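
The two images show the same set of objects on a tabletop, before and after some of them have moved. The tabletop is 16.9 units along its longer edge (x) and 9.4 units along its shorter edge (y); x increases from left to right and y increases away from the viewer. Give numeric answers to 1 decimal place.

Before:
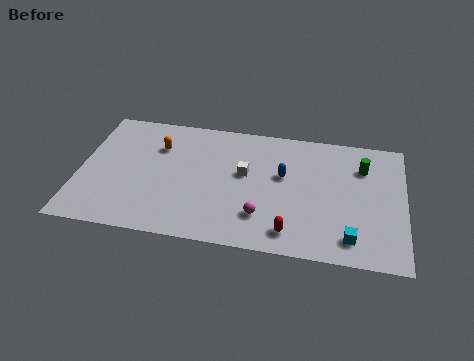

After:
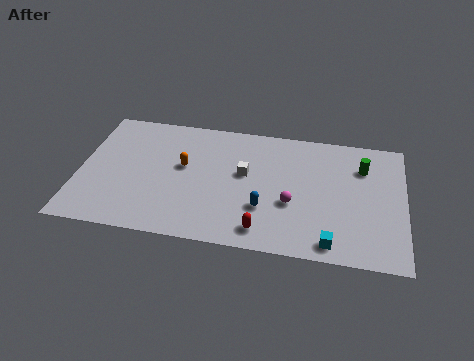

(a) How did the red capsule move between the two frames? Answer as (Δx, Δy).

(-1.4, -0.1)

The red capsule was at about (11.1, 1.5) and moved to about (9.7, 1.4).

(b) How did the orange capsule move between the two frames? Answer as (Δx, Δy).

(1.4, -1.3)

The orange capsule was at about (4.0, 6.7) and moved to about (5.4, 5.4).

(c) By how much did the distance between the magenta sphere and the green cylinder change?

-1.9

They were about 6.8 units apart before and 4.9 after — 1.9 units closer together.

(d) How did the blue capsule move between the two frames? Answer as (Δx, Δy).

(-0.9, -2.6)

From the two frames, the blue capsule sits at roughly (10.6, 5.6) before and (9.7, 3.0) after.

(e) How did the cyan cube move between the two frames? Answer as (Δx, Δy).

(-1.0, -0.5)

The cyan cube was at about (14.2, 1.6) and moved to about (13.2, 1.1).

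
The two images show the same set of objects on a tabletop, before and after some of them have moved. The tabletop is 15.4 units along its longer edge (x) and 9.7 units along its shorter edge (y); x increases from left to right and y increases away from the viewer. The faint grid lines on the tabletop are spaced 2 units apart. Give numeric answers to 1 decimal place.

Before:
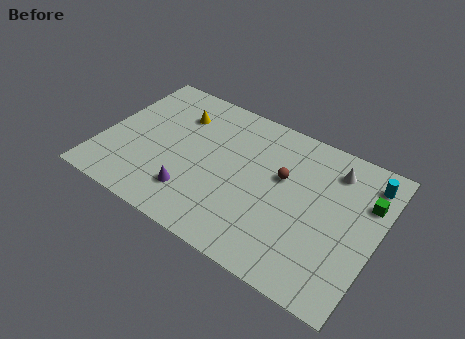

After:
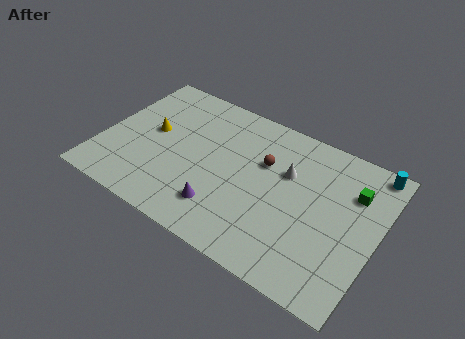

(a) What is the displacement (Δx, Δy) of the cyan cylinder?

(0.1, 0.8)

From the two frames, the cyan cylinder sits at roughly (14.5, 8.0) before and (14.6, 8.8) after.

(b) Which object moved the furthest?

the white cone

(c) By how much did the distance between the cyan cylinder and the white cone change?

+3.2

Before: roughly 1.9 units apart; after: 5.1. That's 3.2 units further apart.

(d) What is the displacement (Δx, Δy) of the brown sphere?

(-1.1, 0.4)

The brown sphere was at about (10.0, 5.9) and moved to about (8.9, 6.3).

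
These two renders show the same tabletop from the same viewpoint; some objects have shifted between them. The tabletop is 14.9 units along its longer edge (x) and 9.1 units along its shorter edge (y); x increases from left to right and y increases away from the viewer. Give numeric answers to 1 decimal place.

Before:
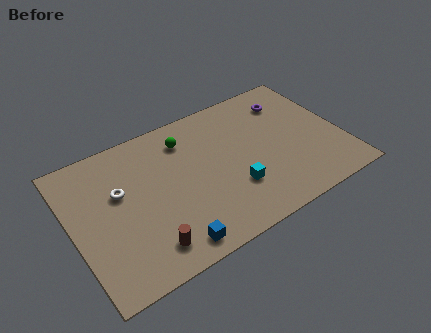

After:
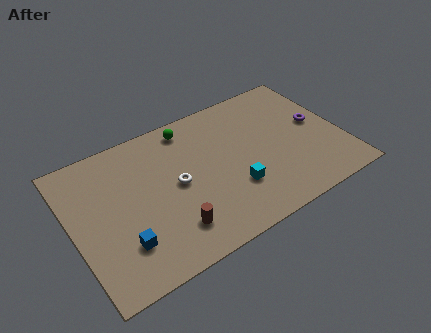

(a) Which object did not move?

the cyan cube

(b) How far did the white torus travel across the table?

3.2

From (2.7, 5.6) to (5.7, 4.6), the white torus covered √(3.0² + 1.0²) ≈ 3.2 units.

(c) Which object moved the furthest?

the white torus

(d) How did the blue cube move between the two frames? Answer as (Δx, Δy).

(-2.4, 1.3)

From the two frames, the blue cube sits at roughly (4.8, 1.1) before and (2.4, 2.4) after.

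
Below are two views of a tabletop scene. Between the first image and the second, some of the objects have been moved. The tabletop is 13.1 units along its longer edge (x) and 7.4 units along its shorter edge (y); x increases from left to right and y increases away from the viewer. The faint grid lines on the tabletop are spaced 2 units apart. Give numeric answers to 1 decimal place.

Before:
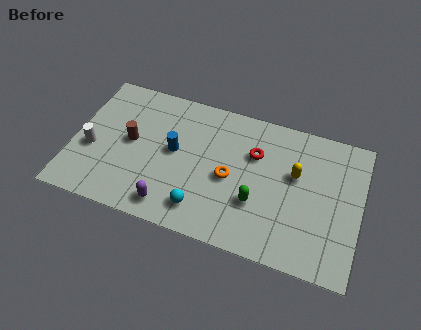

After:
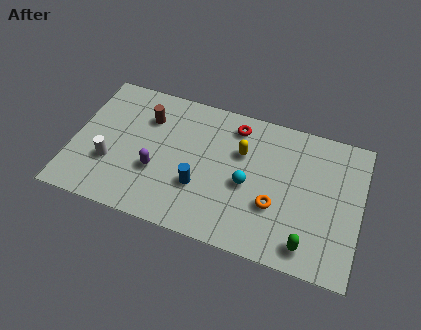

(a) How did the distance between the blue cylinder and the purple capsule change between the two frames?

-0.9

The distance was about 2.9 in the first image and 2.0 in the second, so they moved 0.9 units closer together.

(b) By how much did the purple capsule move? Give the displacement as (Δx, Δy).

(-0.8, 1.6)

From the two frames, the purple capsule sits at roughly (4.7, 1.1) before and (3.9, 2.7) after.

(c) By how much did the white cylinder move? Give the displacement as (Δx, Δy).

(0.9, -0.5)

The white cylinder was at about (0.9, 3.0) and moved to about (1.8, 2.5).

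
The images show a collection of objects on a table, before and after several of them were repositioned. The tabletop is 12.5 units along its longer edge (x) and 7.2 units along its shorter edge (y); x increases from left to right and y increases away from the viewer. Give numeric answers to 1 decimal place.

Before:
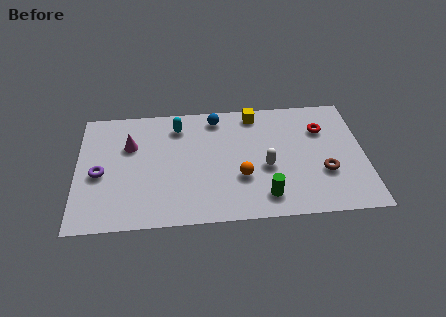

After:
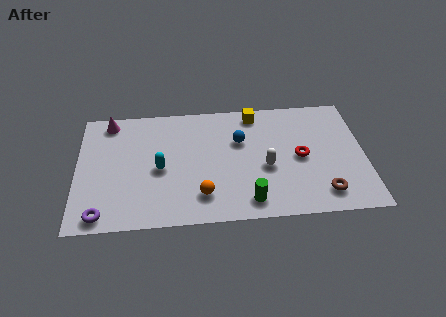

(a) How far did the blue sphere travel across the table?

1.8

The blue sphere moved from about (6.1, 6.2) to (7.1, 4.7), a distance of √(1.0² + 1.5²) ≈ 1.8.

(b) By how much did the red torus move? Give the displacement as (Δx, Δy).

(-1.0, -1.6)

The red torus was at about (10.7, 5.1) and moved to about (9.7, 3.5).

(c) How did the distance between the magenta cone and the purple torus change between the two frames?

+3.4

The distance was about 2.1 in the first image and 5.5 in the second, so they moved 3.4 units further apart.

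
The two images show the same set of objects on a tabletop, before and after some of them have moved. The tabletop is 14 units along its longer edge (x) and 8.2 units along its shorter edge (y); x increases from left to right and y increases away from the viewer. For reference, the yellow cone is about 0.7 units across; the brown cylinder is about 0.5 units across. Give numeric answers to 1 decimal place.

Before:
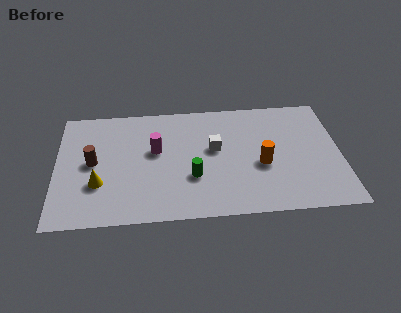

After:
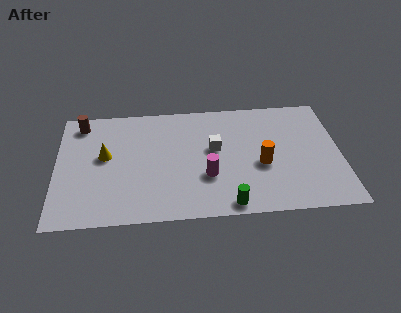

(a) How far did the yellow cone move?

1.9

The yellow cone was near (2.1, 2.7) before and (2.4, 4.6) after, so it travelled √(0.3² + 1.9²) ≈ 1.9 units.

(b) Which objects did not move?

the orange cylinder and the white cube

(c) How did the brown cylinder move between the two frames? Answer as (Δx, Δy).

(-0.6, 2.8)

From the two frames, the brown cylinder sits at roughly (1.8, 4.2) before and (1.2, 7.0) after.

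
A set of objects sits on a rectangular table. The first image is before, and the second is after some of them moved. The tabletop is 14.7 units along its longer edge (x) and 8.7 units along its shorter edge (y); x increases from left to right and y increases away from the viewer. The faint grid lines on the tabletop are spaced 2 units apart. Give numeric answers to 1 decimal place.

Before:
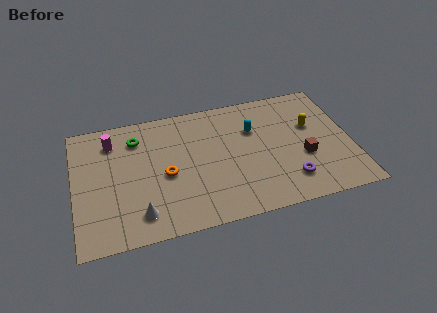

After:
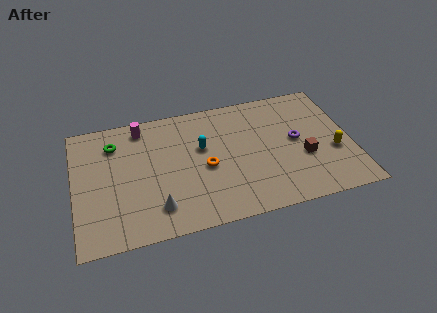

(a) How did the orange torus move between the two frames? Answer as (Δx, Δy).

(2.1, 0.0)

The orange torus started near (4.8, 3.9) and ended near (6.9, 3.9).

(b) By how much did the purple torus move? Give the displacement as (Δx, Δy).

(0.6, 2.7)

The purple torus was at about (11.2, 1.9) and moved to about (11.8, 4.6).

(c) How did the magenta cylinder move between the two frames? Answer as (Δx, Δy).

(1.6, 0.6)

From the two frames, the magenta cylinder sits at roughly (2.1, 6.9) before and (3.7, 7.5) after.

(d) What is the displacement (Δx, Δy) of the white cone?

(0.9, 0.2)

The white cone started near (3.3, 1.6) and ended near (4.2, 1.8).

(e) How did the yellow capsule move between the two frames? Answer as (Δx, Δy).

(1.0, -2.1)

The yellow capsule was at about (12.7, 5.4) and moved to about (13.7, 3.3).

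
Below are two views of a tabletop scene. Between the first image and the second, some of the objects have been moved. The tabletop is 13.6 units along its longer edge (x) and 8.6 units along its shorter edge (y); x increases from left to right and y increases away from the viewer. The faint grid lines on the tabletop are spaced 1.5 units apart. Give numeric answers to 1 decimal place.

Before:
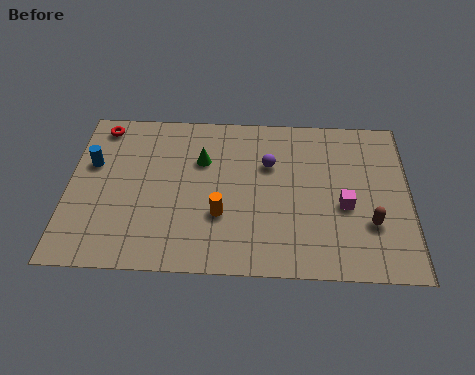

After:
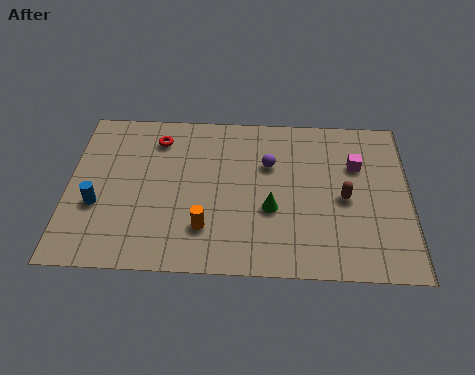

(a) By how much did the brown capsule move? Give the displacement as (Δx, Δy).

(-1.0, 1.3)

The brown capsule started near (12.0, 2.7) and ended near (11.0, 4.0).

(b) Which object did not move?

the purple sphere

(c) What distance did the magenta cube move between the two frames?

2.3

From (11.0, 3.6) to (11.5, 5.8), the magenta cube covered √(0.5² + 2.2²) ≈ 2.3 units.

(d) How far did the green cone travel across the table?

3.8

The green cone moved from about (5.3, 5.8) to (8.1, 3.3), a distance of √(2.8² + 2.5²) ≈ 3.8.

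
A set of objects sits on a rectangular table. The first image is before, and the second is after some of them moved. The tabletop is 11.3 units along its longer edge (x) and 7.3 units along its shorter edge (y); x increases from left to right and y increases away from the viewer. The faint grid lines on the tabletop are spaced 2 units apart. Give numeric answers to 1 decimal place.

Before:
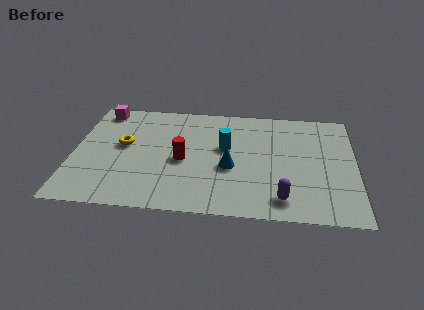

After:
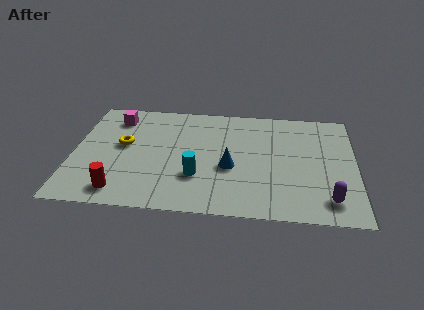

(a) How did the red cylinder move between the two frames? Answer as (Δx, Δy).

(-2.4, -2.2)

From the two frames, the red cylinder sits at roughly (4.4, 3.3) before and (2.0, 1.1) after.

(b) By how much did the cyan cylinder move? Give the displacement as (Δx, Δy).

(-1.1, -2.0)

The cyan cylinder was at about (6.1, 4.3) and moved to about (5.0, 2.3).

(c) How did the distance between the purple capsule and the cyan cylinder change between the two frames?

+1.4

The distance was about 3.9 in the first image and 5.3 in the second, so they moved 1.4 units further apart.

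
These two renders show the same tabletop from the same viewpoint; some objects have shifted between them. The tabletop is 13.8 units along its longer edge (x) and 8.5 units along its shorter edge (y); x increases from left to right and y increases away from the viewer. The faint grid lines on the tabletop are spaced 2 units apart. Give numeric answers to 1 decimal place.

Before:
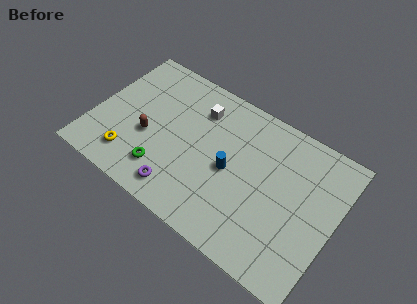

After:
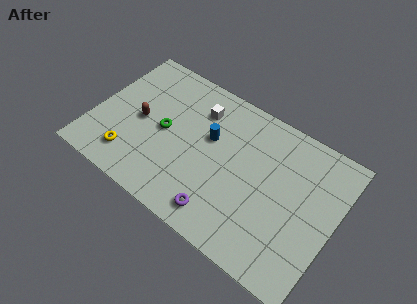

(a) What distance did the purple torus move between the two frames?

2.4

The purple torus was near (5.5, 1.3) before and (7.9, 1.3) after, so it travelled √(2.4² + 0.0²) ≈ 2.4 units.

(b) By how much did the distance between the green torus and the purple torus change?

+3.6

The distance was about 1.3 in the first image and 4.9 in the second, so they moved 3.6 units further apart.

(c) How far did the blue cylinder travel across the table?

1.8

The blue cylinder was near (7.9, 4.0) before and (6.5, 5.2) after, so it travelled √(1.4² + 1.2²) ≈ 1.8 units.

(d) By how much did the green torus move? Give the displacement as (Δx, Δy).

(-0.4, 2.3)

The green torus started near (4.4, 1.9) and ended near (4.0, 4.2).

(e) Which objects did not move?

the yellow torus and the white cube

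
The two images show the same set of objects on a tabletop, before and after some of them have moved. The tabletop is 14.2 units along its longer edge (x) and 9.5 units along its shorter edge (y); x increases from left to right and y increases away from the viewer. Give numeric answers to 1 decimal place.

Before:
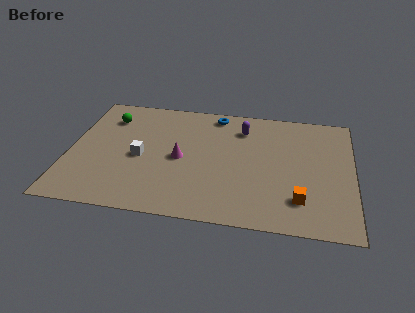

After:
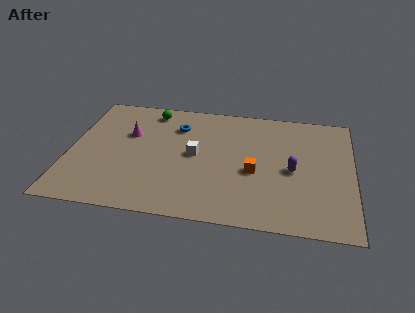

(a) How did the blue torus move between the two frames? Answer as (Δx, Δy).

(-1.9, -1.3)

The blue torus started near (7.2, 8.4) and ended near (5.3, 7.1).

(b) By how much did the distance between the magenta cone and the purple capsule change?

+4.3

Before: roughly 4.2 units apart; after: 8.5. That's 4.3 units further apart.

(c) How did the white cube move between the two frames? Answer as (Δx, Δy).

(2.7, 0.6)

The white cube was at about (3.6, 4.3) and moved to about (6.3, 4.9).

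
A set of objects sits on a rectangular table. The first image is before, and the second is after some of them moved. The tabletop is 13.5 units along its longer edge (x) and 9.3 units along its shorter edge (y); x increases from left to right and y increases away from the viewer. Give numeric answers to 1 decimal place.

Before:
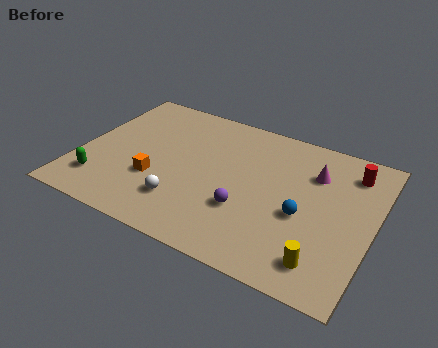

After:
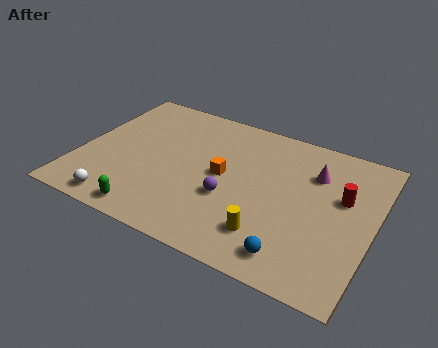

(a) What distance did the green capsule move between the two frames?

2.7

The green capsule moved from about (1.3, 2.0) to (3.8, 1.0), a distance of √(2.5² + 1.0²) ≈ 2.7.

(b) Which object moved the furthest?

the orange cube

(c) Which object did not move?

the magenta cone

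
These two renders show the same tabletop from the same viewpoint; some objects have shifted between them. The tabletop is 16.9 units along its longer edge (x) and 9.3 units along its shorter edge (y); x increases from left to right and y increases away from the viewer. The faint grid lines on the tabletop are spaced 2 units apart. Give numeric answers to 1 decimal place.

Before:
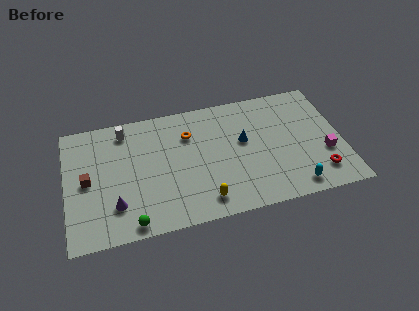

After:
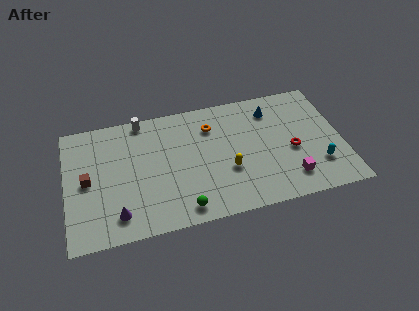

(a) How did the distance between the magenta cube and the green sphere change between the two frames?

-5.6

They were about 12.2 units apart before and 6.6 after — 5.6 units closer together.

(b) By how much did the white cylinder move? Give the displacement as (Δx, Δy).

(1.1, 0.6)

The white cylinder started near (3.7, 7.9) and ended near (4.8, 8.5).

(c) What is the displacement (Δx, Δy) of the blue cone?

(1.9, 2.0)

The blue cone was at about (10.9, 5.4) and moved to about (12.8, 7.4).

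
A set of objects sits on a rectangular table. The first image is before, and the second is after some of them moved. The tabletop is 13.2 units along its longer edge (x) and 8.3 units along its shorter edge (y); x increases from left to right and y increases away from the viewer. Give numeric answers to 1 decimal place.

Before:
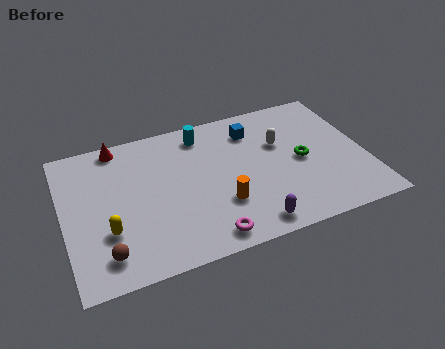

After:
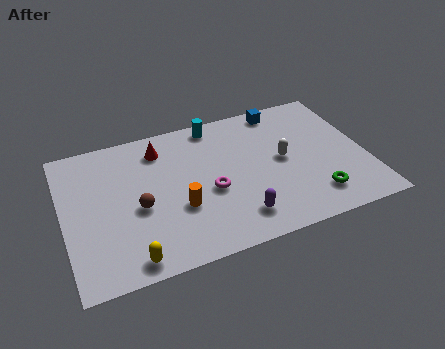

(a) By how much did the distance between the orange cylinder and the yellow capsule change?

-1.8

The distance was about 4.9 in the first image and 3.1 in the second, so they moved 1.8 units closer together.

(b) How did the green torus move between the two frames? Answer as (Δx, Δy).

(0.3, -2.3)

The green torus was at about (10.4, 4.0) and moved to about (10.7, 1.7).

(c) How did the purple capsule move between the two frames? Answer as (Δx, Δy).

(-0.5, 0.6)

From the two frames, the purple capsule sits at roughly (7.8, 1.0) before and (7.3, 1.6) after.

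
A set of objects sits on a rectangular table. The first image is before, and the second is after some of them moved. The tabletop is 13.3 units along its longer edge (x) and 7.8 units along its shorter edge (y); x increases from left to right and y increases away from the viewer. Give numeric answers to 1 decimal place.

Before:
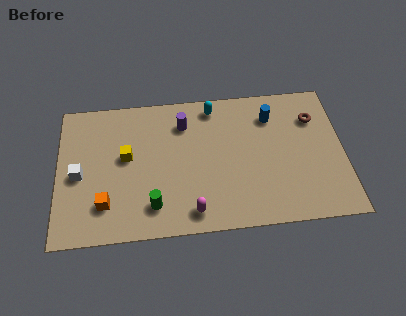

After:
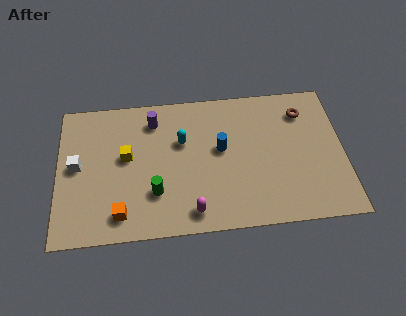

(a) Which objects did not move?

the magenta capsule and the yellow cube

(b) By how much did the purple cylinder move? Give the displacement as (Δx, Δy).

(-1.4, 0.3)

The purple cylinder was at about (5.9, 6.0) and moved to about (4.5, 6.3).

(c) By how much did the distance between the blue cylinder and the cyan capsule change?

-0.9

The distance was about 2.8 in the first image and 1.9 in the second, so they moved 0.9 units closer together.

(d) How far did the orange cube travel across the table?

0.9

From (2.2, 1.9) to (2.9, 1.3), the orange cube covered √(0.7² + 0.6²) ≈ 0.9 units.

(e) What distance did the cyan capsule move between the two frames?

2.3

The cyan capsule was near (7.3, 6.8) before and (5.8, 5.0) after, so it travelled √(1.5² + 1.8²) ≈ 2.3 units.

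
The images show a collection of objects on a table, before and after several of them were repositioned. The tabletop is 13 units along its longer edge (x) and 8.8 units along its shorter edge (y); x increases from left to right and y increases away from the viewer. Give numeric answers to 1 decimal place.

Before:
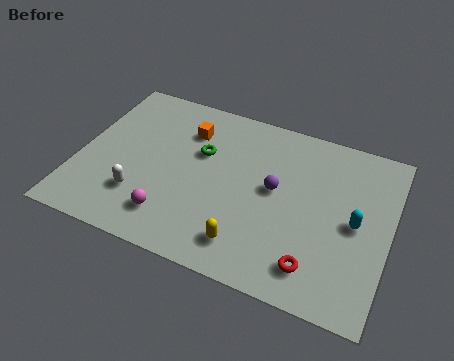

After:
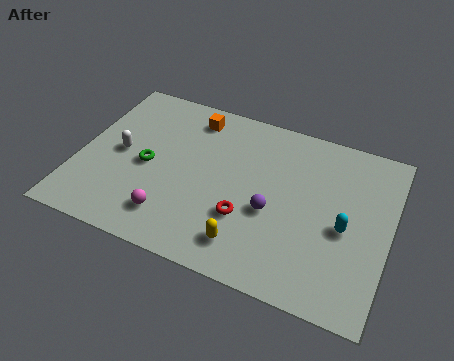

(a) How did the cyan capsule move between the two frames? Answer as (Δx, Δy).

(-0.4, -0.4)

The cyan capsule started near (11.6, 4.3) and ended near (11.2, 3.9).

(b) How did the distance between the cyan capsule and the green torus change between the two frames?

+1.6

They were about 6.7 units apart before and 8.3 after — 1.6 units further apart.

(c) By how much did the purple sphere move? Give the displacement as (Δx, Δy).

(0.0, -1.2)

The purple sphere started near (8.2, 4.8) and ended near (8.2, 3.6).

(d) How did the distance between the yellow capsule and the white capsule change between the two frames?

+1.7

Before: roughly 4.7 units apart; after: 6.4. That's 1.7 units further apart.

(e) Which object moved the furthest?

the red torus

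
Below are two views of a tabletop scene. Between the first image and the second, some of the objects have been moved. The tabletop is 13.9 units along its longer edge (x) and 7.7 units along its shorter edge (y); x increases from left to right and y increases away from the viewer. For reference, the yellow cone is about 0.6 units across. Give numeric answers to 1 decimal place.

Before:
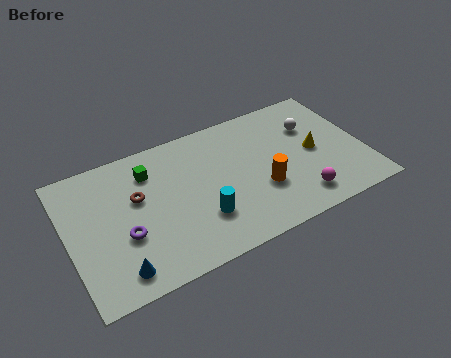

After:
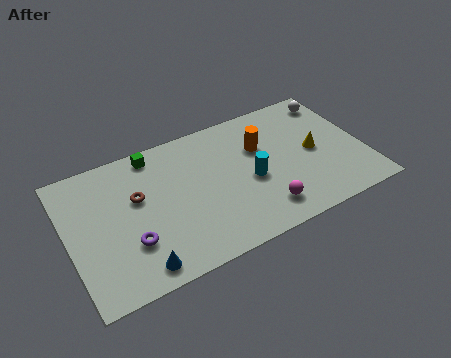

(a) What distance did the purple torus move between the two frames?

0.5

The purple torus was near (2.5, 2.9) before and (2.7, 2.4) after, so it travelled √(0.2² + 0.5²) ≈ 0.5 units.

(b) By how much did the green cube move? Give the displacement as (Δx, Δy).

(0.3, 0.9)

From the two frames, the green cube sits at roughly (4.0, 5.9) before and (4.3, 6.8) after.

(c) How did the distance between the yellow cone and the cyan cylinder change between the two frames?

-2.7

They were about 5.8 units apart before and 3.1 after — 2.7 units closer together.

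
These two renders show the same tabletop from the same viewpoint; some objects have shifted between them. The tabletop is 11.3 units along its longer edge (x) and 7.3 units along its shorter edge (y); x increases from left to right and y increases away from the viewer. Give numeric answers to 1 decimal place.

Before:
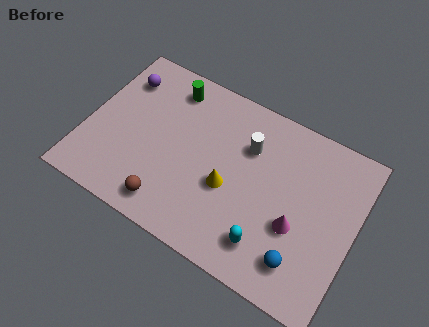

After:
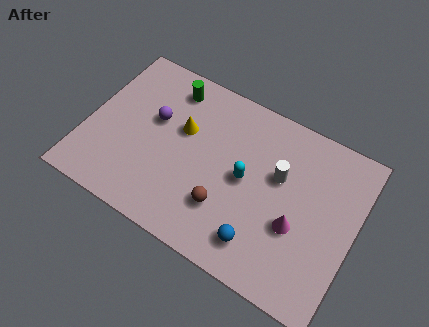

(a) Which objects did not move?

the green cylinder and the magenta cone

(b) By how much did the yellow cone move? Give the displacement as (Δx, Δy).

(-2.2, 1.5)

The yellow cone started near (6.1, 3.0) and ended near (3.9, 4.5).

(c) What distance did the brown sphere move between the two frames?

2.4

From (3.9, 1.1) to (6.1, 2.1), the brown sphere covered √(2.2² + 1.0²) ≈ 2.4 units.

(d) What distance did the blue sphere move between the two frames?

1.7

The blue sphere was near (9.4, 1.5) before and (7.7, 1.4) after, so it travelled √(1.7² + 0.1²) ≈ 1.7 units.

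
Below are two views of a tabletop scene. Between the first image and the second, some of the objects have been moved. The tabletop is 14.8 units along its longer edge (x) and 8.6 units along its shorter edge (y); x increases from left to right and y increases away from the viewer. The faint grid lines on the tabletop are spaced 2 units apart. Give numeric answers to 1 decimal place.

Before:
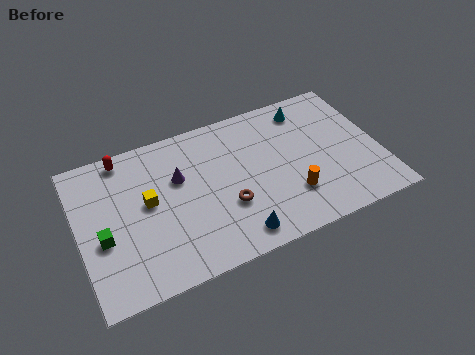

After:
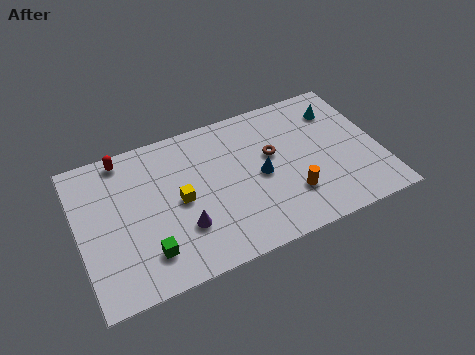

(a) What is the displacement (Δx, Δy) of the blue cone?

(1.6, 2.9)

The blue cone started near (7.3, 1.2) and ended near (8.9, 4.1).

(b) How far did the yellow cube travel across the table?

1.6

The yellow cube was near (3.4, 4.7) before and (4.9, 4.2) after, so it travelled √(1.5² + 0.5²) ≈ 1.6 units.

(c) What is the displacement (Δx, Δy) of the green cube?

(2.0, -1.6)

The green cube started near (1.1, 3.5) and ended near (3.1, 1.9).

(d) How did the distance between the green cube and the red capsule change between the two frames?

+1.4

The distance was about 4.4 in the first image and 5.8 in the second, so they moved 1.4 units further apart.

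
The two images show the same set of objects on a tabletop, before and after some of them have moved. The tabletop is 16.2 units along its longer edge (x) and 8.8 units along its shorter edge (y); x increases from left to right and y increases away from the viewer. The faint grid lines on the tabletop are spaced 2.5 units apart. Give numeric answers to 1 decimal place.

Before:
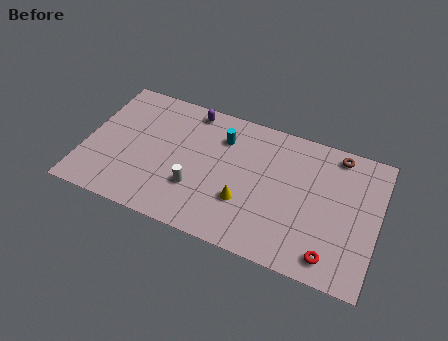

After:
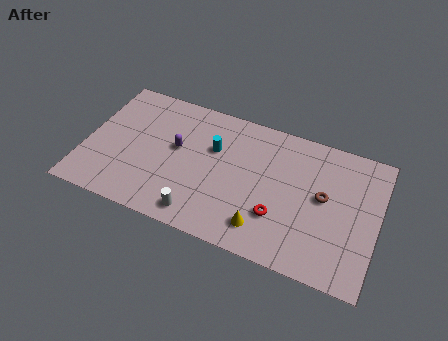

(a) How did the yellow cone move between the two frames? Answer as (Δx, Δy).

(1.2, -1.2)

The yellow cone started near (9.0, 2.9) and ended near (10.2, 1.7).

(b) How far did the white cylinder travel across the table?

1.6

From (6.3, 2.8) to (6.7, 1.2), the white cylinder covered √(0.4² + 1.6²) ≈ 1.6 units.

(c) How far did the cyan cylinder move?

1.0

The cyan cylinder moved from about (7.4, 6.6) to (7.0, 5.7), a distance of √(0.4² + 0.9²) ≈ 1.0.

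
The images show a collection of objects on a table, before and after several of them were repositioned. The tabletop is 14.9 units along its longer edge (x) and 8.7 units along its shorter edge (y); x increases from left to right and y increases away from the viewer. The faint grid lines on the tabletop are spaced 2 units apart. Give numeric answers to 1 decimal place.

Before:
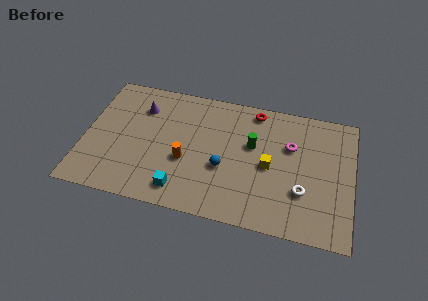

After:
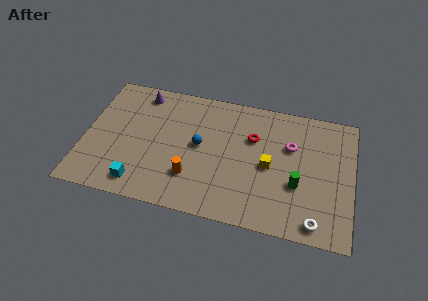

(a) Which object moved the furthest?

the green cylinder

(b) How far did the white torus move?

2.0

From (12.2, 2.8) to (13.0, 1.0), the white torus covered √(0.8² + 1.8²) ≈ 2.0 units.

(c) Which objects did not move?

the magenta torus and the yellow cube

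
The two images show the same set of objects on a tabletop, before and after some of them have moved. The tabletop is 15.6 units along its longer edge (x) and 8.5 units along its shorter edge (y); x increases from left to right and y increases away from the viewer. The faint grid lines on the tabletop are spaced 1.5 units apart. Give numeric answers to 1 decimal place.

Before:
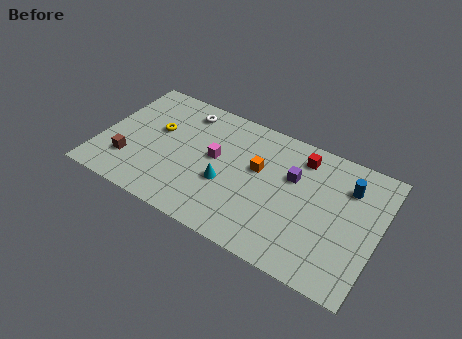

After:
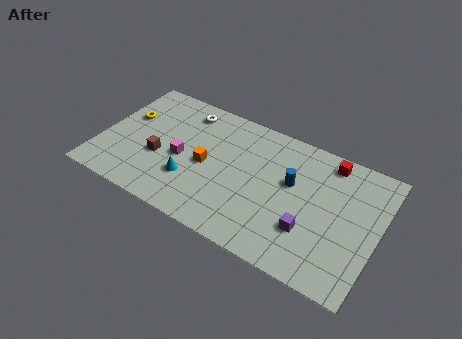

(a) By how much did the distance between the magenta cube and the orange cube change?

-1.0

They were about 2.4 units apart before and 1.4 after — 1.0 units closer together.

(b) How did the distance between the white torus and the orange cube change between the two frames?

-1.4

They were about 4.9 units apart before and 3.5 after — 1.4 units closer together.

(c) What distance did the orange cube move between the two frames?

3.0

The orange cube moved from about (8.8, 5.1) to (6.0, 4.0), a distance of √(2.8² + 1.1²) ≈ 3.0.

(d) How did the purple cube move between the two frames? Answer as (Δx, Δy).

(1.3, -2.9)

The purple cube was at about (10.7, 5.5) and moved to about (12.0, 2.6).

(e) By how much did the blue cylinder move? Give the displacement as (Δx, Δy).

(-3.0, -1.2)

The blue cylinder started near (13.7, 6.3) and ended near (10.7, 5.1).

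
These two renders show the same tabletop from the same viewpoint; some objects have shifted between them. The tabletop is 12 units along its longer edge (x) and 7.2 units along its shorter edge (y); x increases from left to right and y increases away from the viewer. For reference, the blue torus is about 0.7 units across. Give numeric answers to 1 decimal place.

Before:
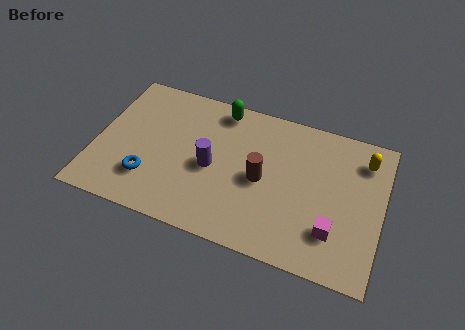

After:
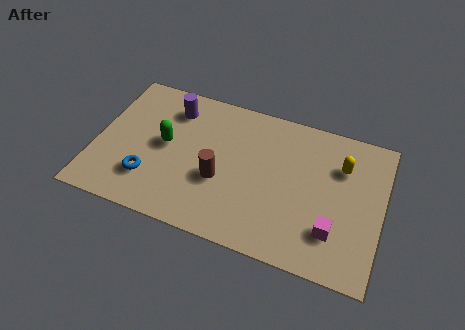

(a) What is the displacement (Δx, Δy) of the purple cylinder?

(-1.9, 2.4)

The purple cylinder started near (4.9, 3.3) and ended near (3.0, 5.7).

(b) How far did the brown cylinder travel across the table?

1.8

From (7.0, 3.4) to (5.3, 2.8), the brown cylinder covered √(1.7² + 0.6²) ≈ 1.8 units.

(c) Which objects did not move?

the magenta cube and the blue torus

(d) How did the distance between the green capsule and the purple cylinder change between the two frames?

-1.1

They were about 3.0 units apart before and 1.9 after — 1.1 units closer together.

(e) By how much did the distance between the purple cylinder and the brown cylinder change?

+1.6

They were about 2.1 units apart before and 3.7 after — 1.6 units further apart.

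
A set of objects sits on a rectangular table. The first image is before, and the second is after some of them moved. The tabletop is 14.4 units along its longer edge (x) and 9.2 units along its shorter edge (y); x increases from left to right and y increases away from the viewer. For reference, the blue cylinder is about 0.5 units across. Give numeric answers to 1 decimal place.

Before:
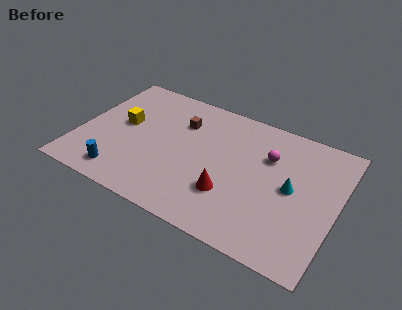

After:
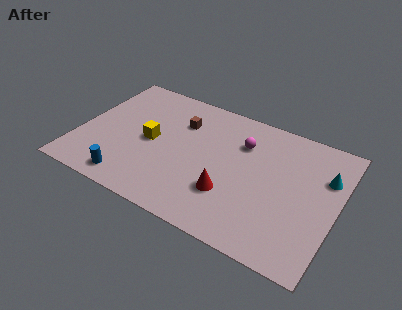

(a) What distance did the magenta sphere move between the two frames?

1.5

From (10.4, 6.3) to (8.9, 6.6), the magenta sphere covered √(1.5² + 0.3²) ≈ 1.5 units.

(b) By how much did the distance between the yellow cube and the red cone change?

-1.8

The distance was about 6.8 in the first image and 5.0 in the second, so they moved 1.8 units closer together.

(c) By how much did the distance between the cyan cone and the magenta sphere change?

+2.5

Before: roughly 2.2 units apart; after: 4.7. That's 2.5 units further apart.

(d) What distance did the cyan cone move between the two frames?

2.3

The cyan cone moved from about (11.9, 4.7) to (13.6, 6.3), a distance of √(1.7² + 1.6²) ≈ 2.3.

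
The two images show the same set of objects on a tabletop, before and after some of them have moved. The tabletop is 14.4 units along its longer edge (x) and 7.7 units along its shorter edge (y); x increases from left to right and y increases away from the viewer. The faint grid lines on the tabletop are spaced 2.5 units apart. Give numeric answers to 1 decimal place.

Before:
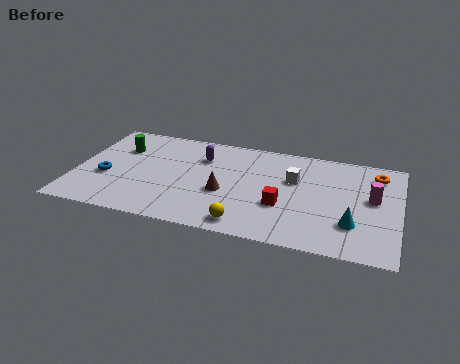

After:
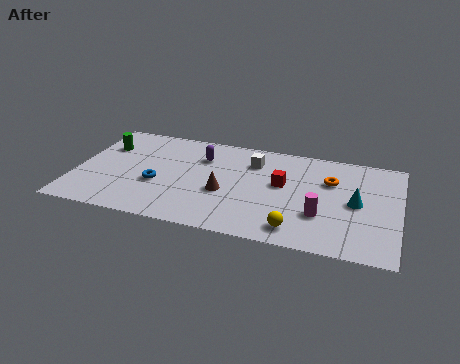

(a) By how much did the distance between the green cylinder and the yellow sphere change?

+2.4

The distance was about 7.4 in the first image and 9.8 in the second, so they moved 2.4 units further apart.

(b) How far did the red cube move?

1.6

The red cube was near (9.3, 2.8) before and (9.2, 4.4) after, so it travelled √(0.1² + 1.6²) ≈ 1.6 units.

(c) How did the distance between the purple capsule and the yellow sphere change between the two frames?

+1.2

The distance was about 5.1 in the first image and 6.3 in the second, so they moved 1.2 units further apart.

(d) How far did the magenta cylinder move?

2.8

The magenta cylinder moved from about (13.2, 4.3) to (11.0, 2.5), a distance of √(2.2² + 1.8²) ≈ 2.8.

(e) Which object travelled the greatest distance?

the magenta cylinder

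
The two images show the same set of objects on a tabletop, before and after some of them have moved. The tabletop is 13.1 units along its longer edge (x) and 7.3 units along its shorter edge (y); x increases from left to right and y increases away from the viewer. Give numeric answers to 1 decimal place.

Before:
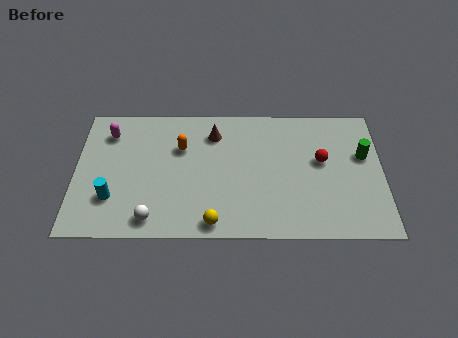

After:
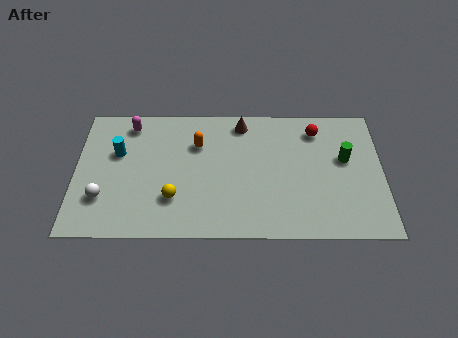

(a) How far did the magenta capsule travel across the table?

1.0

The magenta capsule moved from about (1.4, 5.7) to (2.3, 6.2), a distance of √(0.9² + 0.5²) ≈ 1.0.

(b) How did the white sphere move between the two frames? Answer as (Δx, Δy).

(-2.1, 1.1)

The white sphere started near (3.3, 1.0) and ended near (1.2, 2.1).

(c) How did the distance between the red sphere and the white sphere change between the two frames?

+2.0

They were about 7.9 units apart before and 9.9 after — 2.0 units further apart.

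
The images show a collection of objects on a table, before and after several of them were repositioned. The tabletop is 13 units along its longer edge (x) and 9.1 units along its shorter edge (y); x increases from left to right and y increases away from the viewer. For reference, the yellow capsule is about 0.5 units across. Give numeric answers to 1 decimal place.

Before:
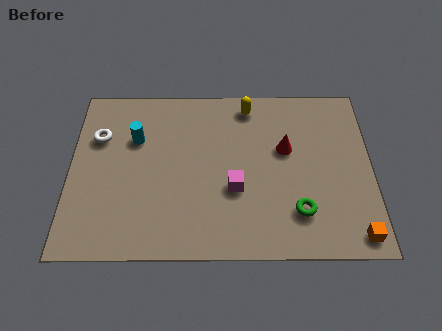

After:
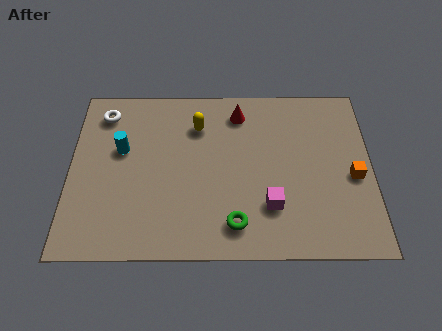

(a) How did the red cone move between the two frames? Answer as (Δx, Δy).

(-2.0, 2.0)

From the two frames, the red cone sits at roughly (9.3, 5.5) before and (7.3, 7.5) after.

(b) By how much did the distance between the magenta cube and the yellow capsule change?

+0.8

Before: roughly 4.5 units apart; after: 5.3. That's 0.8 units further apart.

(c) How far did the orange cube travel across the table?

3.0

The orange cube moved from about (12.2, 1.0) to (12.2, 4.0), a distance of √(0.0² + 3.0²) ≈ 3.0.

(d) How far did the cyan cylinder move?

0.8

The cyan cylinder moved from about (2.8, 6.1) to (2.2, 5.5), a distance of √(0.6² + 0.6²) ≈ 0.8.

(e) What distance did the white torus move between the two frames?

1.3

From (1.2, 6.2) to (1.4, 7.5), the white torus covered √(0.2² + 1.3²) ≈ 1.3 units.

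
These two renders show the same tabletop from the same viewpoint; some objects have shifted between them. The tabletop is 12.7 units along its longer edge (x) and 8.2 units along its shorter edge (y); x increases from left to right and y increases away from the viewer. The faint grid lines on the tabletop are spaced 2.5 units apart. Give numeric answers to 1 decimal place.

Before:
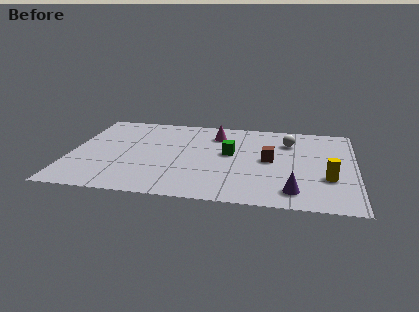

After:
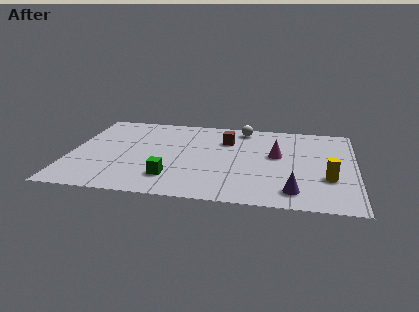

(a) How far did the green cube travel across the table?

3.7

From (7.1, 4.6) to (4.6, 1.9), the green cube covered √(2.5² + 2.7²) ≈ 3.7 units.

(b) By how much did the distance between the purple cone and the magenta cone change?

-2.8

Before: roughly 6.2 units apart; after: 3.4. That's 2.8 units closer together.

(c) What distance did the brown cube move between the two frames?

2.6

The brown cube was near (8.9, 4.2) before and (6.9, 5.9) after, so it travelled √(2.0² + 1.7²) ≈ 2.6 units.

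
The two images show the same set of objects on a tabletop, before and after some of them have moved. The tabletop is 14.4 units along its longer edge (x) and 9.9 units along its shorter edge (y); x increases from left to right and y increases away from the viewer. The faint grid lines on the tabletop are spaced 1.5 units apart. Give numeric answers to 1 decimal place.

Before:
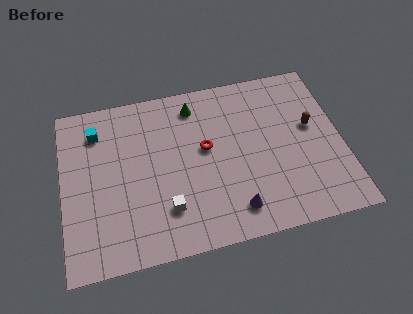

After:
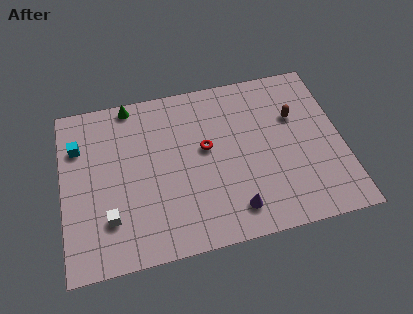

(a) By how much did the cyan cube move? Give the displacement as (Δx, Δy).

(-1.0, -0.7)

The cyan cube started near (1.9, 7.8) and ended near (0.9, 7.1).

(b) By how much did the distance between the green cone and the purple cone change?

+2.1

Before: roughly 6.8 units apart; after: 8.9. That's 2.1 units further apart.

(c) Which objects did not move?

the purple cone and the red torus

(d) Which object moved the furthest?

the green cone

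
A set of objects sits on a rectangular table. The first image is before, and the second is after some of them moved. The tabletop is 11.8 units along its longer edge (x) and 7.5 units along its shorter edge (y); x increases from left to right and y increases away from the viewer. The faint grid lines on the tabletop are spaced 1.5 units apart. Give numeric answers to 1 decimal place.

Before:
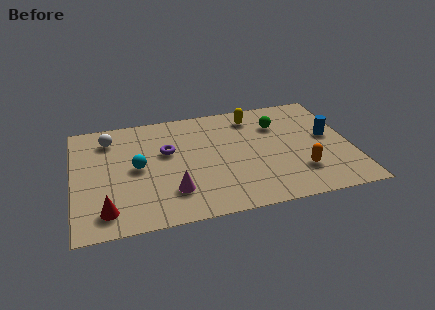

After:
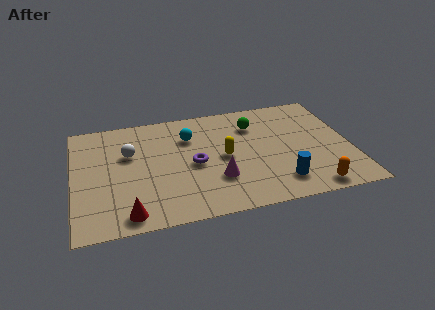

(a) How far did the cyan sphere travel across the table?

2.8

From (2.7, 3.8) to (5.0, 5.4), the cyan sphere covered √(2.3² + 1.6²) ≈ 2.8 units.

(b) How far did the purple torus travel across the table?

1.6

From (4.0, 4.6) to (5.1, 3.5), the purple torus covered √(1.1² + 1.1²) ≈ 1.6 units.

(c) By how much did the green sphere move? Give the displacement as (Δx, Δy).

(-1.0, 0.2)

The green sphere was at about (8.8, 5.4) and moved to about (7.8, 5.6).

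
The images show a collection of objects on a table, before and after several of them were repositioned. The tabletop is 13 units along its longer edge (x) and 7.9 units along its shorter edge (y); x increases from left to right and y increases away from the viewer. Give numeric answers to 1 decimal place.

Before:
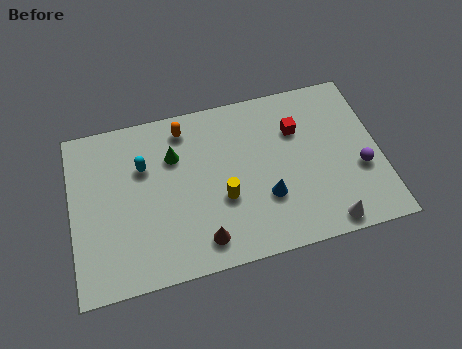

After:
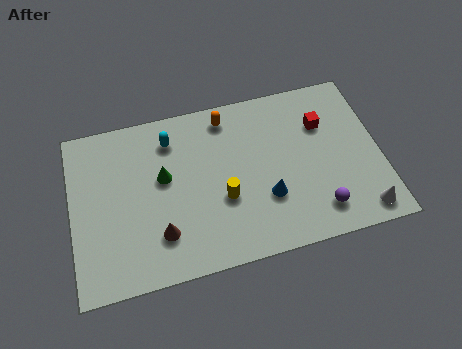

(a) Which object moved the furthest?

the purple sphere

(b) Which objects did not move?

the blue cone and the yellow cylinder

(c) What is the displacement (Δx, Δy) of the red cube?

(1.1, 0.0)

From the two frames, the red cube sits at roughly (9.6, 5.5) before and (10.7, 5.5) after.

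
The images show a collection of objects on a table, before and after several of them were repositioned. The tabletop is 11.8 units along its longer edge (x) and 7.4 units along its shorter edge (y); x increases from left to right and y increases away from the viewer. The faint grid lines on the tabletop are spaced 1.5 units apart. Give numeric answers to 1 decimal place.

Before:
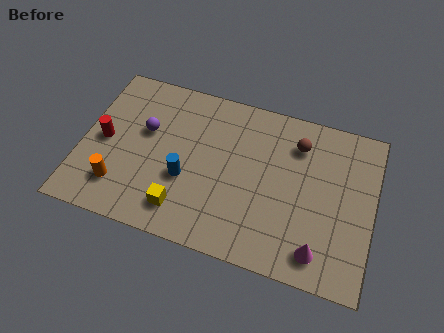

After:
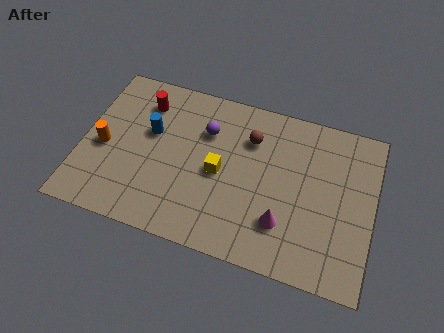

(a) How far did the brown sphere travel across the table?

1.9

The brown sphere was near (8.6, 5.7) before and (6.7, 5.4) after, so it travelled √(1.9² + 0.3²) ≈ 1.9 units.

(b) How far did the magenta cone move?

1.7

The magenta cone was near (9.8, 1.2) before and (8.3, 2.0) after, so it travelled √(1.5² + 0.8²) ≈ 1.7 units.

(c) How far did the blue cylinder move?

2.3

The blue cylinder was near (4.3, 2.8) before and (2.7, 4.5) after, so it travelled √(1.6² + 1.7²) ≈ 2.3 units.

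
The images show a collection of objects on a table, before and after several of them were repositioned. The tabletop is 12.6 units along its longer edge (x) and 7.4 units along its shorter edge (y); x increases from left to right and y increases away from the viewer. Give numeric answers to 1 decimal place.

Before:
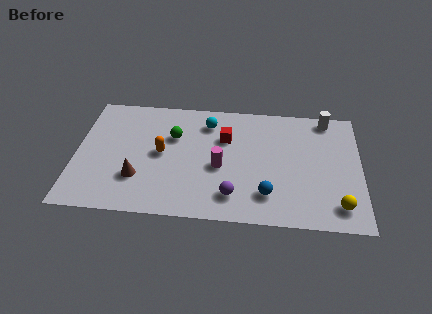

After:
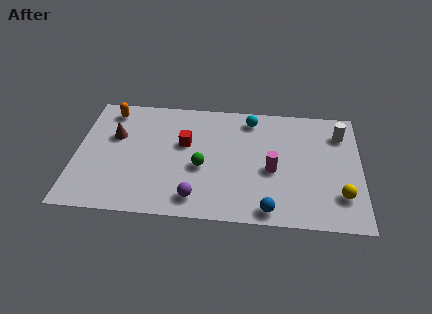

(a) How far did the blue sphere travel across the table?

0.9

The blue sphere was near (8.5, 1.7) before and (8.6, 0.8) after, so it travelled √(0.1² + 0.9²) ≈ 0.9 units.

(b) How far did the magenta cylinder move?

2.3

The magenta cylinder was near (6.4, 3.2) before and (8.7, 3.2) after, so it travelled √(2.3² + 0.0²) ≈ 2.3 units.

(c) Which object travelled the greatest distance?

the orange capsule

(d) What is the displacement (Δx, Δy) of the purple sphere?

(-1.6, -0.3)

The purple sphere started near (7.0, 1.5) and ended near (5.4, 1.2).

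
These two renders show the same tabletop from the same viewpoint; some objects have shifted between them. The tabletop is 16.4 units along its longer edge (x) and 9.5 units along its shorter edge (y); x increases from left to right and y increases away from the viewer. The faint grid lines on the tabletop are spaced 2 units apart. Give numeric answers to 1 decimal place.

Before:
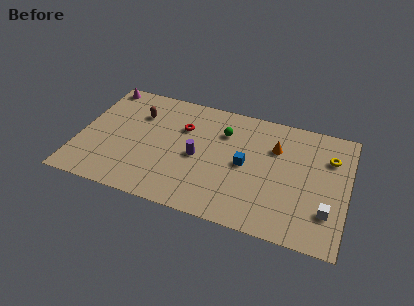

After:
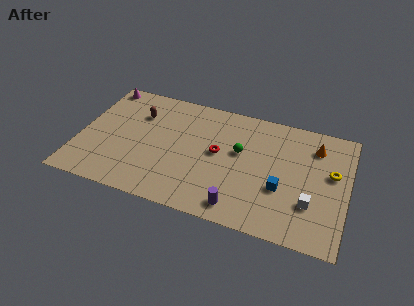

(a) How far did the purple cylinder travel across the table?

4.2

The purple cylinder was near (7.3, 4.4) before and (10.1, 1.3) after, so it travelled √(2.8² + 3.1²) ≈ 4.2 units.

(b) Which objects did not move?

the magenta cone and the brown capsule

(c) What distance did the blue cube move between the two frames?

2.6

The blue cube moved from about (10.2, 4.7) to (12.5, 3.5), a distance of √(2.3² + 1.2²) ≈ 2.6.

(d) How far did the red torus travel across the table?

2.7

The red torus moved from about (6.2, 6.5) to (8.5, 5.1), a distance of √(2.3² + 1.4²) ≈ 2.7.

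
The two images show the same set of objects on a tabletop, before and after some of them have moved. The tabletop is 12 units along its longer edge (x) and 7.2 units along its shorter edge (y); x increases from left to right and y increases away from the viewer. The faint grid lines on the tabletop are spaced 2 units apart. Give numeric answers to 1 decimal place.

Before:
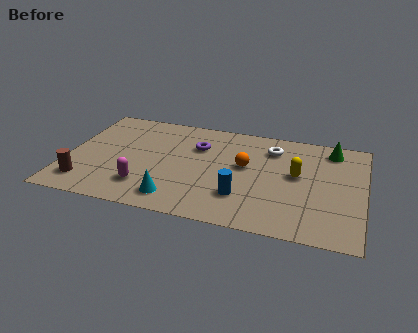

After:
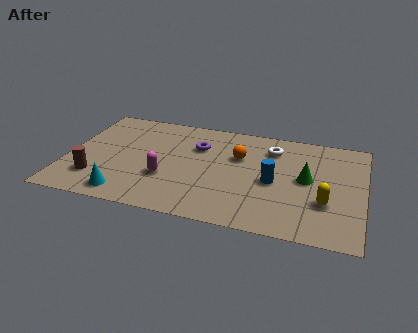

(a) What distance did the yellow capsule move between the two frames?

2.0

The yellow capsule moved from about (9.3, 4.0) to (10.5, 2.4), a distance of √(1.2² + 1.6²) ≈ 2.0.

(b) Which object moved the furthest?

the green cone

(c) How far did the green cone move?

2.5

The green cone was near (10.6, 6.1) before and (9.7, 3.8) after, so it travelled √(0.9² + 2.3²) ≈ 2.5 units.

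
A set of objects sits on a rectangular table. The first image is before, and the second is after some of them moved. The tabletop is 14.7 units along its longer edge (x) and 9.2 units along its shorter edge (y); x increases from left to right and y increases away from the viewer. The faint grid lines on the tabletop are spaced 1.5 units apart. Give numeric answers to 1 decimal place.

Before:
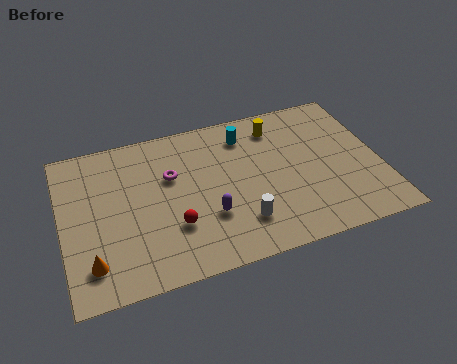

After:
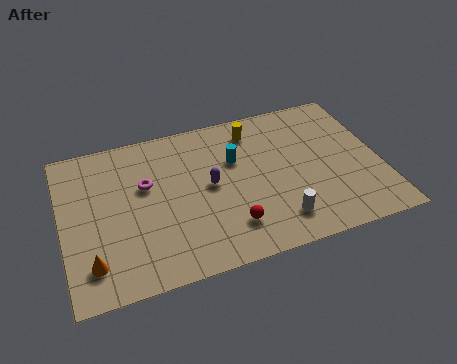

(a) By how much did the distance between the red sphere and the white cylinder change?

-0.9

They were about 3.1 units apart before and 2.2 after — 0.9 units closer together.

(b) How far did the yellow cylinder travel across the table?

1.1

The yellow cylinder moved from about (10.2, 7.5) to (9.1, 7.6), a distance of √(1.1² + 0.1²) ≈ 1.1.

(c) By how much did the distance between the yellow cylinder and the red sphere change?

-1.2

The distance was about 6.9 in the first image and 5.7 in the second, so they moved 1.2 units closer together.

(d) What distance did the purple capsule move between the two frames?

1.8

The purple capsule was near (6.6, 3.0) before and (6.8, 4.8) after, so it travelled √(0.2² + 1.8²) ≈ 1.8 units.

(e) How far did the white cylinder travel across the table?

1.7

From (8.0, 2.2) to (9.7, 1.8), the white cylinder covered √(1.7² + 0.4²) ≈ 1.7 units.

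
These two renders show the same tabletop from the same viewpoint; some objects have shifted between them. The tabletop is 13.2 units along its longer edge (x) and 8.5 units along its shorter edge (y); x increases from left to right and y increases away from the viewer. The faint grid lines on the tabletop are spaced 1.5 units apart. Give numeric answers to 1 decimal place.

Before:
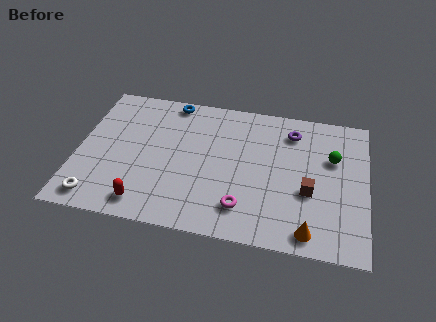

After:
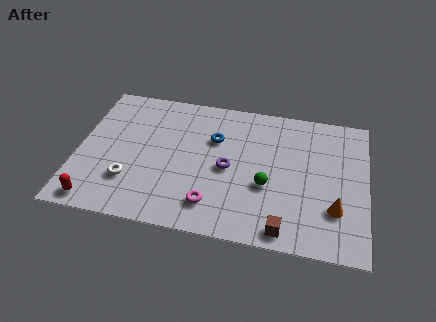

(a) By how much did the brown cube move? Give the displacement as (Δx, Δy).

(-1.0, -2.4)

The brown cube was at about (10.6, 3.3) and moved to about (9.6, 0.9).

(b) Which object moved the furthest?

the purple torus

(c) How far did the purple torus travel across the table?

4.0

The purple torus was near (9.7, 6.8) before and (6.9, 4.0) after, so it travelled √(2.8² + 2.8²) ≈ 4.0 units.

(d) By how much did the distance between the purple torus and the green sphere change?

-0.4

Before: roughly 2.3 units apart; after: 1.9. That's 0.4 units closer together.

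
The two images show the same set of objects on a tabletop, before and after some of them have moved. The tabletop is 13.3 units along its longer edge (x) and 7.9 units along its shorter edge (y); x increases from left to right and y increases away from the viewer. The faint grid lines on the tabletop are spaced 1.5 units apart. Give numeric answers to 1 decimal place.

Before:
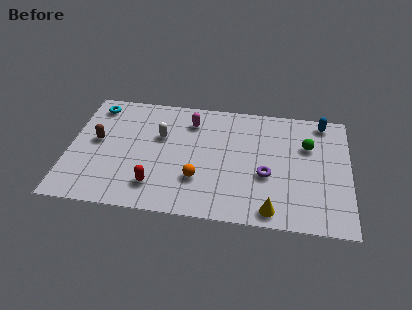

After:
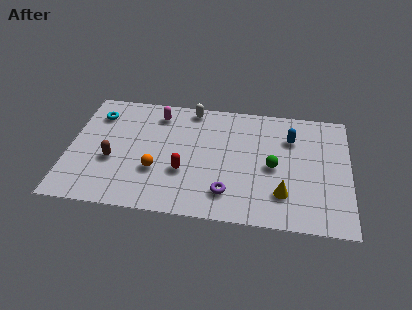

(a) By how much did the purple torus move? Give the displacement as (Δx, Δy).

(-1.8, -1.4)

The purple torus was at about (9.4, 3.1) and moved to about (7.6, 1.7).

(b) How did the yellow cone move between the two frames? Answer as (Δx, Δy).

(0.5, 1.1)

The yellow cone started near (9.7, 0.9) and ended near (10.2, 2.0).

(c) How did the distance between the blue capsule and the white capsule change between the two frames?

-3.0

They were about 8.0 units apart before and 5.0 after — 3.0 units closer together.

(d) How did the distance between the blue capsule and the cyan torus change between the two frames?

-1.6

Before: roughly 10.9 units apart; after: 9.3. That's 1.6 units closer together.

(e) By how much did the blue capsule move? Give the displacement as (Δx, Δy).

(-1.5, -1.3)

The blue capsule was at about (12.0, 7.0) and moved to about (10.5, 5.7).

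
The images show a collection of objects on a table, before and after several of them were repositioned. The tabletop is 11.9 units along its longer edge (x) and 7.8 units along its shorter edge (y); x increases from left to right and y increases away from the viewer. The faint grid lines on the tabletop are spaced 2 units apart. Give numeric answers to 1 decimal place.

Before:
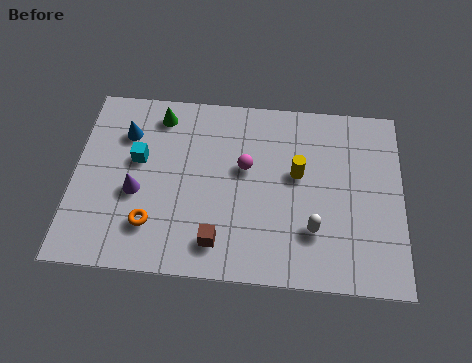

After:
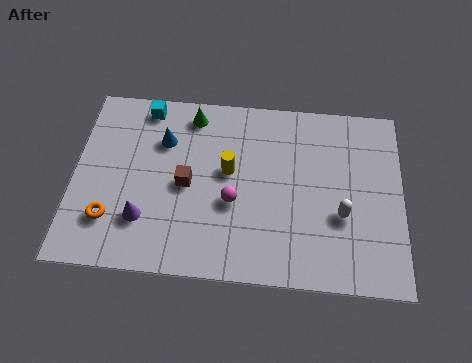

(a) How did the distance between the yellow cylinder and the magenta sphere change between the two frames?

-0.6

The distance was about 1.9 in the first image and 1.3 in the second, so they moved 0.6 units closer together.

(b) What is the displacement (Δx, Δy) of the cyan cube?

(0.2, 2.3)

The cyan cube was at about (2.3, 4.6) and moved to about (2.5, 6.9).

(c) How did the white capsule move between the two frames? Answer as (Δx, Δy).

(1.0, 0.7)

The white capsule was at about (8.7, 2.2) and moved to about (9.7, 2.9).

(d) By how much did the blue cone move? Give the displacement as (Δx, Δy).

(1.4, -0.2)

The blue cone started near (1.8, 5.7) and ended near (3.2, 5.5).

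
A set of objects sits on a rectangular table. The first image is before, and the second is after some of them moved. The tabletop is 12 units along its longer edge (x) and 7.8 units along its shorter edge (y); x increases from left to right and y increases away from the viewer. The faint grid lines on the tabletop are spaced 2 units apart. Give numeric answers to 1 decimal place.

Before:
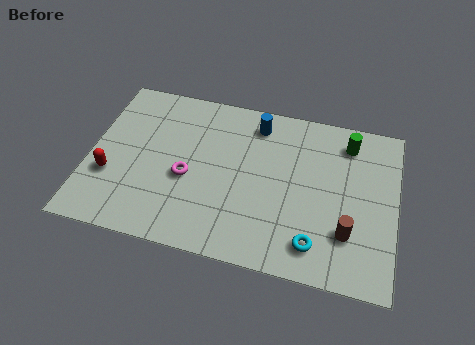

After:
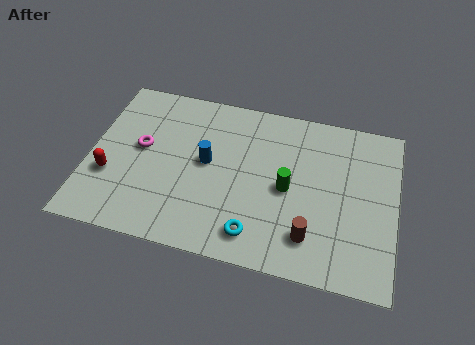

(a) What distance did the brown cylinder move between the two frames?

1.5

From (10.2, 2.2) to (8.8, 1.7), the brown cylinder covered √(1.4² + 0.5²) ≈ 1.5 units.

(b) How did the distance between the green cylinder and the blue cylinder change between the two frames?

-0.4

Before: roughly 3.6 units apart; after: 3.2. That's 0.4 units closer together.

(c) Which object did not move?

the red capsule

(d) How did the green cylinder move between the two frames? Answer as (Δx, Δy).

(-2.2, -2.7)

From the two frames, the green cylinder sits at roughly (10.0, 6.4) before and (7.8, 3.7) after.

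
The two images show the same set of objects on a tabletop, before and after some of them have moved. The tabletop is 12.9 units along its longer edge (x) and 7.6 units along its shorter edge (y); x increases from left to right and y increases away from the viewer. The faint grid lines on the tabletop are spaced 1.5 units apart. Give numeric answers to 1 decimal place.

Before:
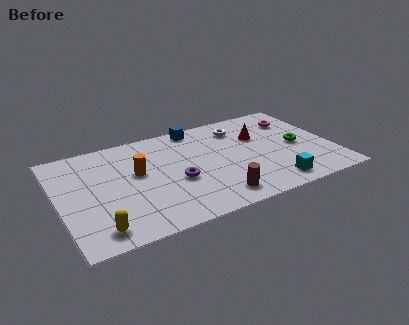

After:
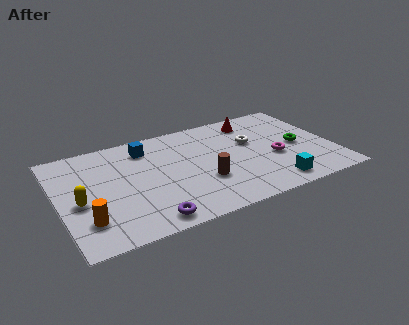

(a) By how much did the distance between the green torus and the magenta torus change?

-0.8

They were about 2.1 units apart before and 1.3 after — 0.8 units closer together.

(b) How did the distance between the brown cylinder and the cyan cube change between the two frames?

+0.7

The distance was about 2.7 in the first image and 3.4 in the second, so they moved 0.7 units further apart.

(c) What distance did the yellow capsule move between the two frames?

2.3

From (1.5, 1.1) to (0.9, 3.3), the yellow capsule covered √(0.6² + 2.2²) ≈ 2.3 units.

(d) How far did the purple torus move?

2.7

From (5.4, 3.1) to (3.8, 0.9), the purple torus covered √(1.6² + 2.2²) ≈ 2.7 units.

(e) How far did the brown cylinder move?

1.5

The brown cylinder moved from about (7.0, 1.2) to (6.6, 2.6), a distance of √(0.4² + 1.4²) ≈ 1.5.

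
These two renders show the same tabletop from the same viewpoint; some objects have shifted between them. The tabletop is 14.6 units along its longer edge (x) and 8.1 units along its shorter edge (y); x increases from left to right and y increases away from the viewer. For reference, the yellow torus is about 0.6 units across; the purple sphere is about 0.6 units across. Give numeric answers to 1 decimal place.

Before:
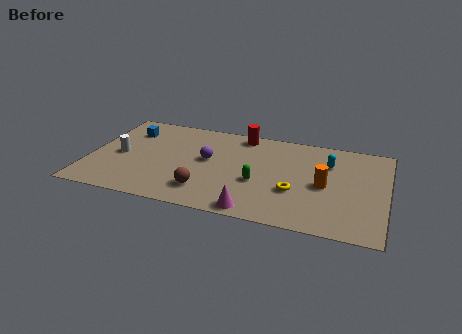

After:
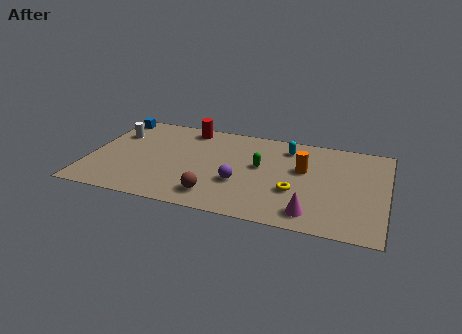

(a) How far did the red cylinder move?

2.7

The red cylinder was near (7.3, 7.2) before and (4.6, 7.1) after, so it travelled √(2.7² + 0.1²) ≈ 2.7 units.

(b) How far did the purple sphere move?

2.3

From (5.8, 4.5) to (7.5, 2.9), the purple sphere covered √(1.7² + 1.6²) ≈ 2.3 units.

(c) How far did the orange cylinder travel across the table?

1.6

The orange cylinder moved from about (11.6, 3.8) to (10.5, 4.9), a distance of √(1.1² + 1.1²) ≈ 1.6.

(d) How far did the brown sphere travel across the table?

0.6

From (5.9, 1.8) to (6.4, 1.5), the brown sphere covered √(0.5² + 0.3²) ≈ 0.6 units.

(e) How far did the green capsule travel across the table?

1.4

From (8.4, 3.2) to (8.4, 4.6), the green capsule covered √(0.0² + 1.4²) ≈ 1.4 units.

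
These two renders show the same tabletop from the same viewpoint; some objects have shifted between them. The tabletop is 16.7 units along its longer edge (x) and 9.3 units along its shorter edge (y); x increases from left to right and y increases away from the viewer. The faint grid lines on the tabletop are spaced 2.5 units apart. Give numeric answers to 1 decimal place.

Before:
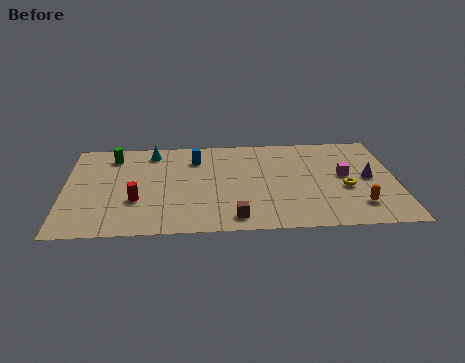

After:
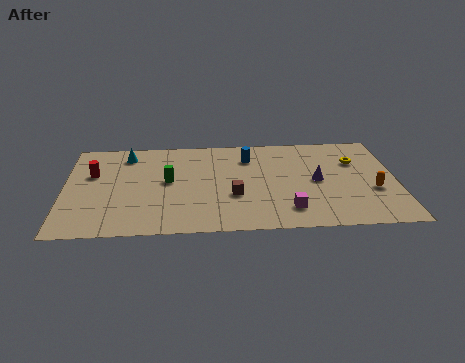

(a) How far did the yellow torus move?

2.7

The yellow torus moved from about (14.1, 3.8) to (14.7, 6.4), a distance of √(0.6² + 2.6²) ≈ 2.7.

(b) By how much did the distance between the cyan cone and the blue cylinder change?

+3.9

The distance was about 2.3 in the first image and 6.2 in the second, so they moved 3.9 units further apart.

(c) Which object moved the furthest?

the magenta cube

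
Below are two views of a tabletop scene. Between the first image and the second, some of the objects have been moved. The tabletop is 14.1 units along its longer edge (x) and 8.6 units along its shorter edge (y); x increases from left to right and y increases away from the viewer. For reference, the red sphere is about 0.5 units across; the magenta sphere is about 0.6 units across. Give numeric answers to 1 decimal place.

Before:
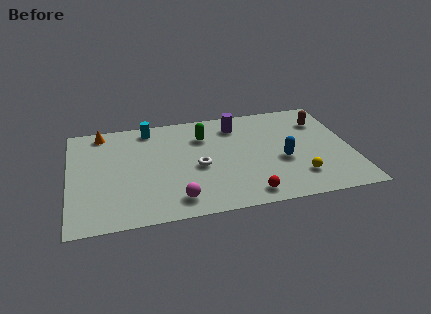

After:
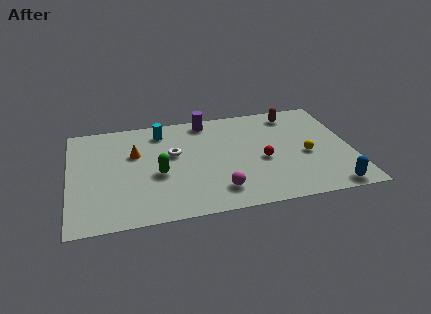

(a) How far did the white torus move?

1.8

The white torus was near (6.4, 3.8) before and (5.2, 5.1) after, so it travelled √(1.2² + 1.3²) ≈ 1.8 units.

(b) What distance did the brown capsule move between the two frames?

1.7

The brown capsule moved from about (12.8, 6.4) to (11.4, 7.3), a distance of √(1.4² + 0.9²) ≈ 1.7.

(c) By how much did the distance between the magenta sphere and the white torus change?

+1.3

They were about 2.7 units apart before and 4.0 after — 1.3 units further apart.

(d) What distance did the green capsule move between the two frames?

3.6

The green capsule moved from about (6.8, 6.3) to (4.4, 3.6), a distance of √(2.4² + 2.7²) ≈ 3.6.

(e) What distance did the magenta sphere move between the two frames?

2.1

From (5.2, 1.4) to (7.3, 1.7), the magenta sphere covered √(2.1² + 0.3²) ≈ 2.1 units.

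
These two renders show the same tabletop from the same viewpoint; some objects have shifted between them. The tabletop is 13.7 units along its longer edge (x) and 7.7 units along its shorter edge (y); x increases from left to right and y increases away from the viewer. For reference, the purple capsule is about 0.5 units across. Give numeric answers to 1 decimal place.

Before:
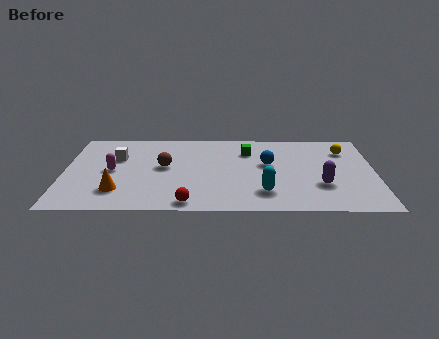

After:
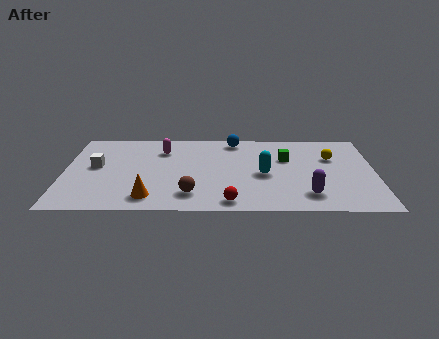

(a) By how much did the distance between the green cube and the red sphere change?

-0.7

The distance was about 5.5 in the first image and 4.8 in the second, so they moved 0.7 units closer together.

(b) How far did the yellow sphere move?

0.9

The yellow sphere was near (12.4, 5.8) before and (11.8, 5.1) after, so it travelled √(0.6² + 0.7²) ≈ 0.9 units.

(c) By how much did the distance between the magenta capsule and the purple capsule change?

-1.6

They were about 9.3 units apart before and 7.7 after — 1.6 units closer together.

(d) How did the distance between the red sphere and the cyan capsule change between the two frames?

-0.4

Before: roughly 3.4 units apart; after: 3.0. That's 0.4 units closer together.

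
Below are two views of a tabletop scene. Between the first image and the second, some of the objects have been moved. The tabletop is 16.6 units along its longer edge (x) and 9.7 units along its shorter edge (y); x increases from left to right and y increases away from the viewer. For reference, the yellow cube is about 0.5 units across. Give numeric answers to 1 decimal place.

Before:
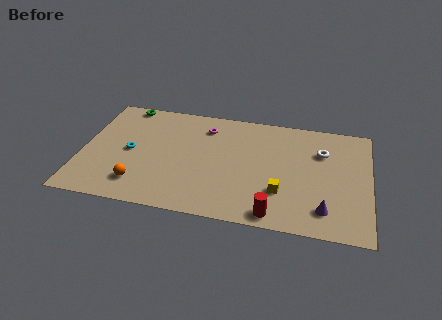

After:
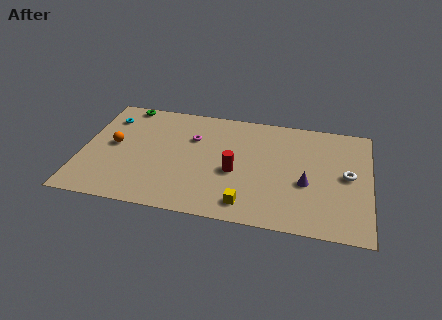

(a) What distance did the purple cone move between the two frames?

2.3

The purple cone moved from about (14.1, 1.9) to (13.0, 3.9), a distance of √(1.1² + 2.0²) ≈ 2.3.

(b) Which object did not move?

the green torus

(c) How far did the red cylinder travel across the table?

3.9

From (11.3, 1.0) to (8.9, 4.1), the red cylinder covered √(2.4² + 3.1²) ≈ 3.9 units.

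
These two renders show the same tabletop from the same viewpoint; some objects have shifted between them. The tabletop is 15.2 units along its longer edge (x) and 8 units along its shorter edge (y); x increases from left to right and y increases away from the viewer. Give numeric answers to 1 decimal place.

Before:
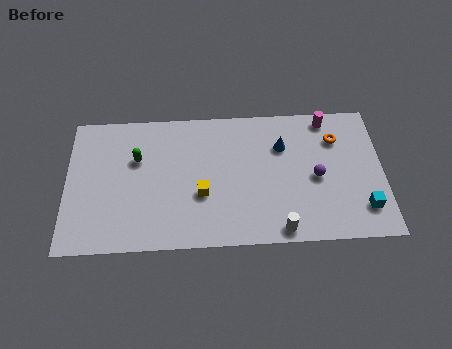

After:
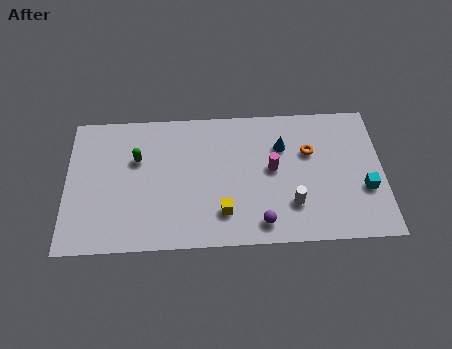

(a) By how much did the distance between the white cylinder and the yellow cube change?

-1.0

The distance was about 4.3 in the first image and 3.3 in the second, so they moved 1.0 units closer together.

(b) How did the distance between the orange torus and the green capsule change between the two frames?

-1.3

They were about 9.6 units apart before and 8.3 after — 1.3 units closer together.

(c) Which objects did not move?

the blue cone and the green capsule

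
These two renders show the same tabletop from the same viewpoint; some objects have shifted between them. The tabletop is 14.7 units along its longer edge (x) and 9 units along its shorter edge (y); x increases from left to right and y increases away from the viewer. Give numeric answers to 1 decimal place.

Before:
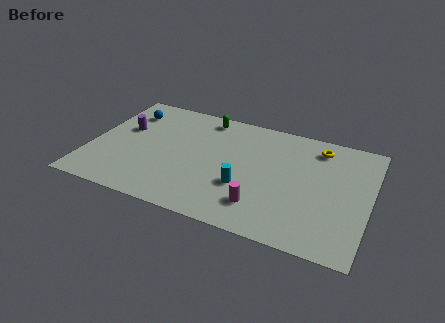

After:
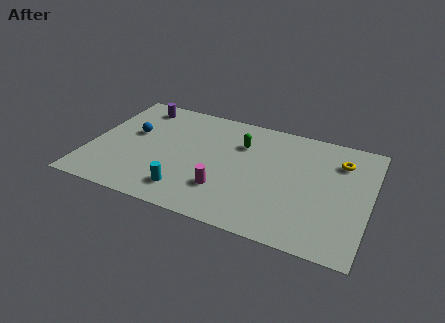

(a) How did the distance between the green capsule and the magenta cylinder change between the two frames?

-3.0

Before: roughly 6.9 units apart; after: 3.9. That's 3.0 units closer together.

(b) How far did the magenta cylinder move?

2.1

The magenta cylinder was near (9.3, 2.0) before and (7.3, 2.5) after, so it travelled √(2.0² + 0.5²) ≈ 2.1 units.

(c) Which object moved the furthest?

the cyan cylinder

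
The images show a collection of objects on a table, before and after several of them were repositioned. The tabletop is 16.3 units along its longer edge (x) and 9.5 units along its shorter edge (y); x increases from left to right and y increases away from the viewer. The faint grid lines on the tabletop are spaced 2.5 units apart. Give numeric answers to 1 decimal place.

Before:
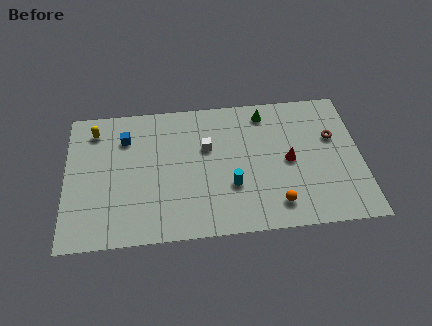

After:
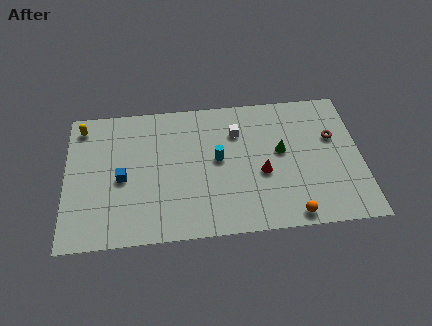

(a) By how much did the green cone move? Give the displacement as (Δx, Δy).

(0.8, -2.8)

From the two frames, the green cone sits at roughly (11.1, 8.1) before and (11.9, 5.3) after.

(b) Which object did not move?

the brown torus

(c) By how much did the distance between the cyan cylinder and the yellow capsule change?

-0.7

The distance was about 8.8 in the first image and 8.1 in the second, so they moved 0.7 units closer together.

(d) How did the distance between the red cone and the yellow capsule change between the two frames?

-0.4

They were about 11.2 units apart before and 10.8 after — 0.4 units closer together.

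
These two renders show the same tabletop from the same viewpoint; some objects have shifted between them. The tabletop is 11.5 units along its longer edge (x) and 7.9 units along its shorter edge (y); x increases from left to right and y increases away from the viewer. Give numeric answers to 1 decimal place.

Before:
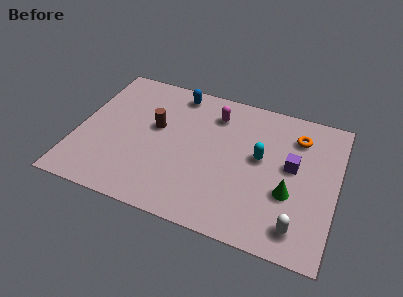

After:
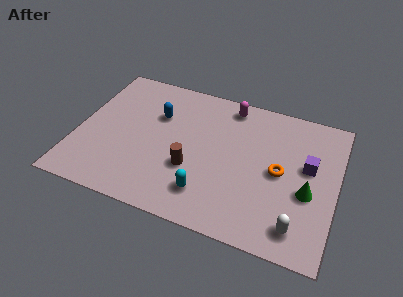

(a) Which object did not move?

the white capsule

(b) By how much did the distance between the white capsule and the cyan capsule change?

+0.4

They were about 3.6 units apart before and 4.0 after — 0.4 units further apart.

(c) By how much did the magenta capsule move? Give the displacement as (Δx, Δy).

(0.6, 0.7)

The magenta capsule was at about (5.9, 6.2) and moved to about (6.5, 6.9).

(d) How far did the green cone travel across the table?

0.9

The green cone moved from about (9.5, 2.9) to (10.3, 3.2), a distance of √(0.8² + 0.3²) ≈ 0.9.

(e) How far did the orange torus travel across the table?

2.3

The orange torus moved from about (9.6, 6.1) to (9.0, 3.9), a distance of √(0.6² + 2.2²) ≈ 2.3.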